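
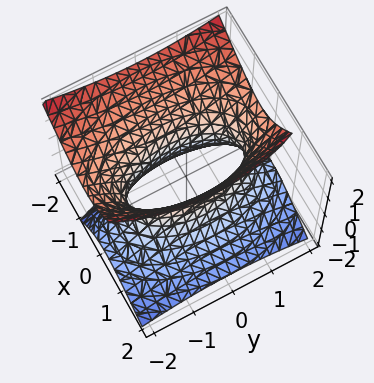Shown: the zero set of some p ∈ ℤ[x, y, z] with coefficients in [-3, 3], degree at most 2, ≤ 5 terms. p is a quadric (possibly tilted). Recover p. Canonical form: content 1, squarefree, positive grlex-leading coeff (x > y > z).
3*x^2 + 2*x*z + y^2 - 2*z^2 - 2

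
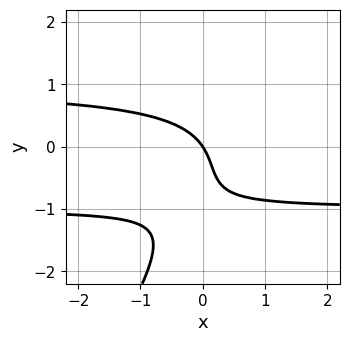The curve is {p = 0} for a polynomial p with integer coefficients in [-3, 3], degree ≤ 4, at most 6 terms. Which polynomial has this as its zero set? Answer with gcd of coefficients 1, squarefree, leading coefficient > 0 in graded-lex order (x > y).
3*x*y^2 - 2*y^3 - 3*y^2 - 3*x - 2*y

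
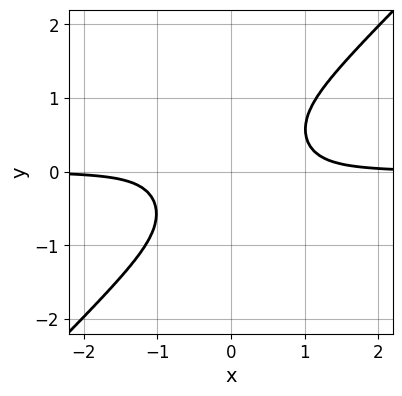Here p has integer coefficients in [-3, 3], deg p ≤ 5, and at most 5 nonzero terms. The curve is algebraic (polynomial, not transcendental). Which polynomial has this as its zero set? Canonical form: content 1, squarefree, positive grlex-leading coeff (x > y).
First, deg p = 4. The shape is more complex than any degree-3 curve.
Then, observable constraints: the curve avoids every integer y-axis point in the box; the curve avoids every integer x-axis point in the box.
Finally, fitting integer coefficients to these (and the overall shape) gives p.

3*x^3*y - 2*x^2*y^2 - y^4 - 1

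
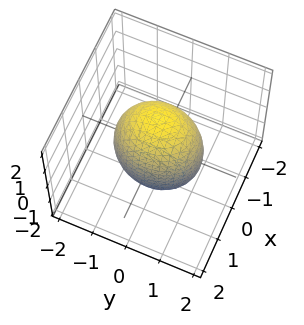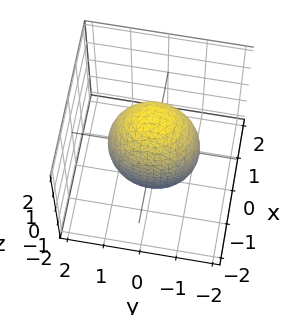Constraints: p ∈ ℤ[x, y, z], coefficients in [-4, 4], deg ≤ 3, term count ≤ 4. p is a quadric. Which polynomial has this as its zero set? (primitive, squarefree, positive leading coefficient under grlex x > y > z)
3*x^2 + 2*y^2 + z^2 - 3

(a) deg p = 2.
(b) Symmetries: it's symmetric under x → −x, forcing even powers of x; the z ↦ −z reflection is a symmetry, so z appears only in even powers; the y ↦ −y reflection is a symmetry, so y appears only in even powers.
(c) Against the integer gridlines: the x-axis gridline crossings are at x ∈ {-1, 1}.
(d) Matching integer coefficients to the picture gives p.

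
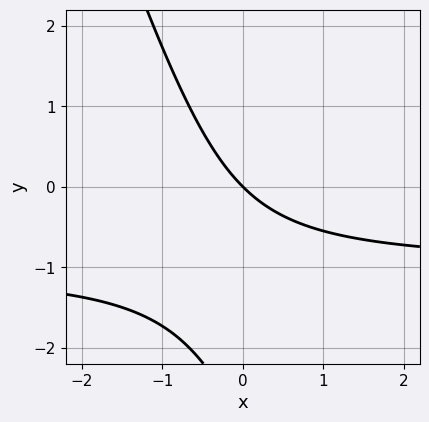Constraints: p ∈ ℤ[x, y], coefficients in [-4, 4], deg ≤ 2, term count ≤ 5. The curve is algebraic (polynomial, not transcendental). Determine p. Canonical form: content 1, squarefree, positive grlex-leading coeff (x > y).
1. The degree is 2 — a generic line meets the curve in up to 2 points.
2. From the axis intercepts and sections: it meets the y-axis at y = 0 (among the integer gridlines); it crosses the x-axis at the gridline x = 0.
3. Solving for integer coefficients yields p as stated.

3*x*y + y^2 + 3*x + 3*y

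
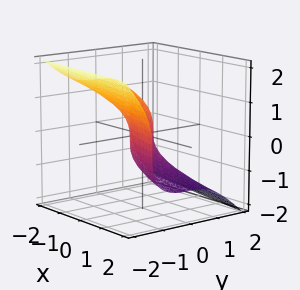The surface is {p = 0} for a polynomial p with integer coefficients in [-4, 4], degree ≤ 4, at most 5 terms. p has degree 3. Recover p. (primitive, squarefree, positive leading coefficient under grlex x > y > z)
y^3 + z^3 + x

First, deg p = 3.
Next, reading off the gridlines: it crosses the y-axis at the gridline y = 0; it meets the z-axis at z = 0 (among the integer gridlines).
Finally, solving for integer coefficients yields p as stated.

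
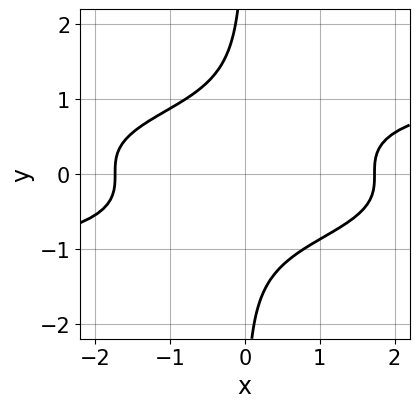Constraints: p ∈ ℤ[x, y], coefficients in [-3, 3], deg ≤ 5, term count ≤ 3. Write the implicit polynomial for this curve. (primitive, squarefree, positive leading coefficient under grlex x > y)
First, the degree is 4 — no degree-3 curve has this shape.
Next, from the axis intercepts and sections: the curve avoids every integer y-axis point in the box.
Finally, these observations pin down the coefficients.

3*x*y^3 - x^2 + 3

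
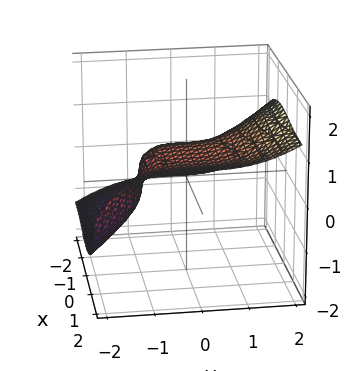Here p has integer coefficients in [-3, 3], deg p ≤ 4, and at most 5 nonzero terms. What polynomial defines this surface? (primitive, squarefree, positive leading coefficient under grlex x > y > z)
(a) Degree: a generic line meets the surface in up to 3 points, so deg p = 3.
(b) From the axis intercepts and sections: it meets the x-axis at x = -1 (among the integer gridlines); one y-axis crossing is at y = -1.
(c) These observations pin down the coefficients.

x^3 - 2*x^2*z + y^3 - 3*z^3 + 1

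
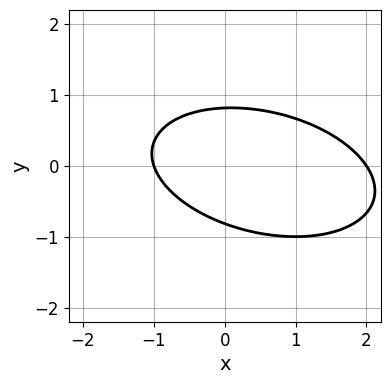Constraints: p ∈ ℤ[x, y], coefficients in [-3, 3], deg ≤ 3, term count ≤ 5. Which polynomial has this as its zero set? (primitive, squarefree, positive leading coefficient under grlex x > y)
deg p = 2.
From the visible intercepts: among the integer gridlines, it crosses the x-axis at x ∈ {-1, 2}.
Matching integer coefficients to the picture gives p.

x^2 + x*y + 3*y^2 - x - 2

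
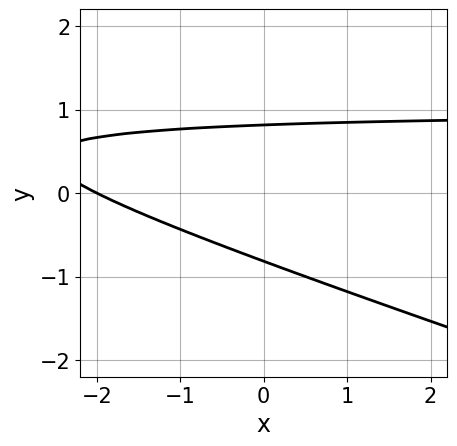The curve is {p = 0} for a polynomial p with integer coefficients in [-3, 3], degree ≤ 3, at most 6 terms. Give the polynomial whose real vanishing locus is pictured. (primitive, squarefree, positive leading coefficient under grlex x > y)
x*y + 3*y^2 - x - 2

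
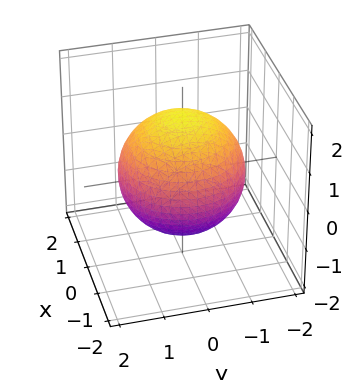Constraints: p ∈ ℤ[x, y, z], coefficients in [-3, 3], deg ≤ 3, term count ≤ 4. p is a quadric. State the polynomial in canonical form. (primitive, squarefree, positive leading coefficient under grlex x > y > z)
x^2 + y^2 + z^2 - 2

1. deg p = 2.
2. Symmetry: every cross-section ⟂ z is a circle, so x, y appear only via x² + y²; it's symmetric under z → −z, forcing even powers of z.
3. From the axis intercepts and sections: a circular section at z = -1 has radius exactly 1.
4. Putting this together gives p.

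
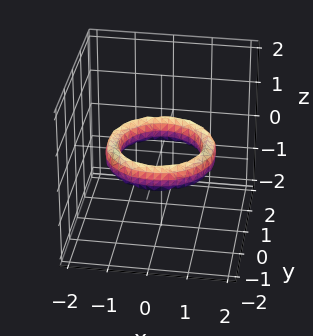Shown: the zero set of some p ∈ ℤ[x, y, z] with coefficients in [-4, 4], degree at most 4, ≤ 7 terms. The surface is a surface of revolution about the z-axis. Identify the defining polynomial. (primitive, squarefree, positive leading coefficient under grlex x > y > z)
deg p = 4. The shape is more complex than any degree-3 surface.
Symmetries: the z-axis is an axis of rotation, so x and y enter only as x² + y².
Reading off the gridlines: it misses every integer gridline on the z-axis; among the integer gridlines, it crosses the y-axis at y ∈ {-1, 1}.
Assembling these constraints gives the stated polynomial. Check: (-1, 0, 0) on the x-axis lies on the surface, and p(-1, 0, 0) = 0. ✓

x^4 + 2*x^2*y^2 + y^4 - 3*x^2 - 3*y^2 + 2*z^2 + 2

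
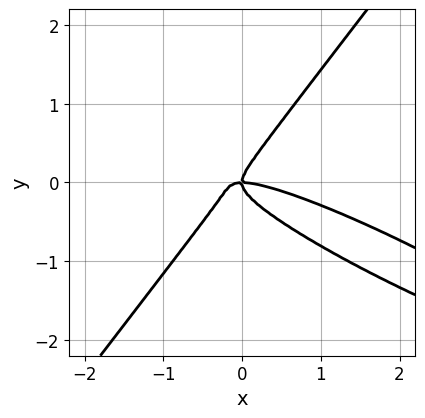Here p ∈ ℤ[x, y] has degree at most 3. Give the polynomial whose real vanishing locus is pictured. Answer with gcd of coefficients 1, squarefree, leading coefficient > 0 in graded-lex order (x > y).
x^3 + 3*x^2*y + x*y^2 - 3*y^3 + x*y

(a) deg p = 3. A generic line meets the curve in up to 3 points.
(b) Against the integer gridlines: it crosses the y-axis at the gridline y = 0; one x-axis crossing is at x = 0.
(c) Assembling these constraints gives the stated polynomial.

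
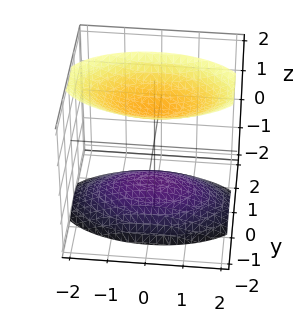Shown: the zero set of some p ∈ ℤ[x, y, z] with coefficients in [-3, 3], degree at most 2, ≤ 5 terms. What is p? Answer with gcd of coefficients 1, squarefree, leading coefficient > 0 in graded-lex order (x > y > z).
The picture has 2 separate pieces.
The degree is 2 — two separate bowl-shaped sheets opening away from each other; a quadric.
Symmetries: the z ↦ −z reflection is a symmetry, so z appears only in even powers; mirror symmetry y ↦ −y ⇒ only even powers of y; it's symmetric under x → −x, forcing even powers of x.
Checking where it meets the axes: the surface avoids every integer x-axis point in the box; no y-intercept at any integer in the box.
These observations pin down the coefficients.

x^2 + 3*y^2 - 2*z^2 + 3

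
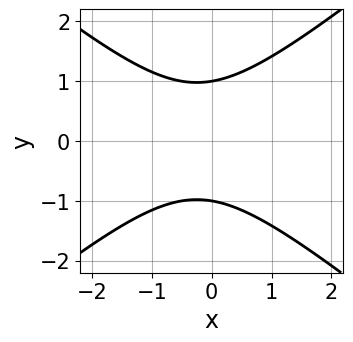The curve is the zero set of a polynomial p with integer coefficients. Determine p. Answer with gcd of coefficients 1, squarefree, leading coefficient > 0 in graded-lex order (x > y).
2*x^2 - 3*y^2 + x + 3

(a) Degree: no degree-1 curve has this shape, so deg p = 2.
(b) Symmetries: it's symmetric under y → −y, forcing even powers of y.
(c) Reading off the gridlines: the y-axis gridline crossings are at y ∈ {-1, 1}; the curve avoids every integer x-axis point in the box.
(d) Matching integer coefficients to the picture gives p.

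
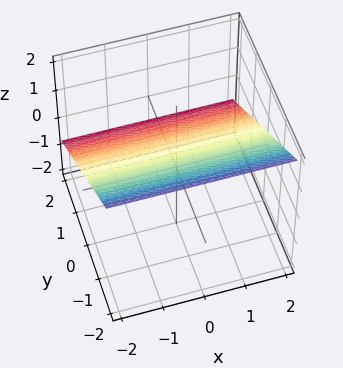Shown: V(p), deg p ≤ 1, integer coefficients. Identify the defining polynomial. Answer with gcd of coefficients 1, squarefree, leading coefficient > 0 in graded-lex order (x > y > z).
2*y + 3*z - 2

Degree: every cross-section is a straight line — this is a plane, so deg p = 1.
From the axis intercepts and sections: it misses every integer gridline on the x-axis; it meets the y-axis at y = 1 (among the integer gridlines).
Together with the visible shape, these determine p as stated.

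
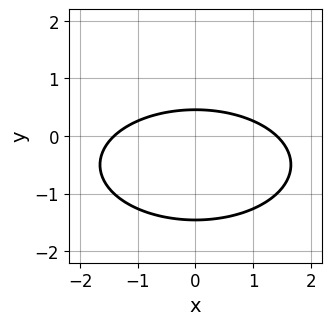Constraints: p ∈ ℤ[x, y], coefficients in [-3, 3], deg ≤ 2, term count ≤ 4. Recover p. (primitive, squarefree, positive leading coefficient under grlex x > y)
First, degree: a generic line meets the curve in up to 2 points, so deg p = 2.
Then, symmetries: it's symmetric under x → −x, forcing even powers of x.
Finally, matching integer coefficients to the picture gives p.

x^2 + 3*y^2 + 3*y - 2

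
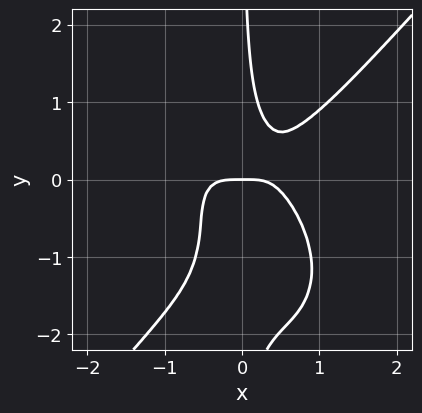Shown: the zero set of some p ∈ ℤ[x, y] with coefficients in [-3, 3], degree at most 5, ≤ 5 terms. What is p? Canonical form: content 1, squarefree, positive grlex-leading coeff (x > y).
deg p = 4. The shape is more complex than any degree-3 curve.
Against the integer gridlines: it crosses the y-axis at the gridline y = 0; it meets the x-axis at x = 0 (among the integer gridlines).
Fitting integer coefficients to these (and the overall shape) gives p.

3*x^4 - 2*x*y^3 - 3*x*y^2 + y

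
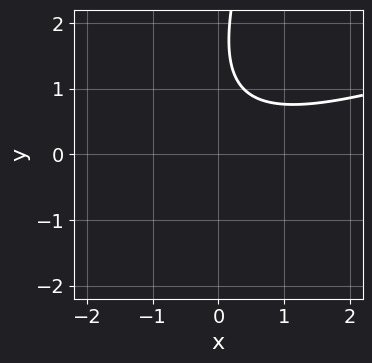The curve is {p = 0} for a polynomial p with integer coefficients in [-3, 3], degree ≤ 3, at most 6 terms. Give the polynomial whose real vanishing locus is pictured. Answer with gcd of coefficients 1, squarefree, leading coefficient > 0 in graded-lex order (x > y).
(a) The degree is 2 — a generic line meets the curve in up to 2 points.
(b) Against the integer gridlines: no y-intercept at any integer in the box; it misses every integer gridline on the x-axis.
(c) The integer polynomial consistent with all of this is the stated p.

x^2 - 3*x*y + y^2 - 3*y + 3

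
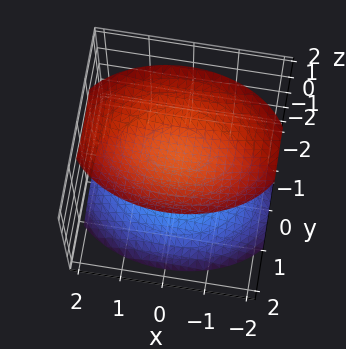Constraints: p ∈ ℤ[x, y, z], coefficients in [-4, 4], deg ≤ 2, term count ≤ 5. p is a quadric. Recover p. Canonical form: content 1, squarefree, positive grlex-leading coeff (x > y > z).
x^2 + 2*y^2 - 2*z^2 + 3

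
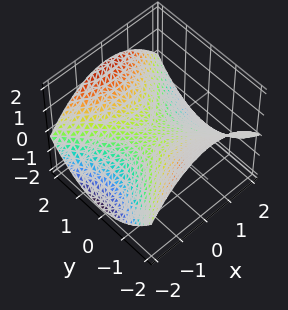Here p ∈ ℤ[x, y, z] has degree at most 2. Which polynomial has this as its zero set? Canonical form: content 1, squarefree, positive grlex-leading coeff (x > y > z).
Degree: a saddle surface; a quadric, so deg p = 2.
Symmetries: mirror symmetry x ↦ −x ⇒ only even powers of x; it's symmetric under y → −y, forcing even powers of y.
Checking where it meets the axes: one z-axis crossing is at z = 0; one y-axis crossing is at y = 0; one x-axis crossing is at x = 0.
Putting this together gives p.

x^2 - y^2 + 3*z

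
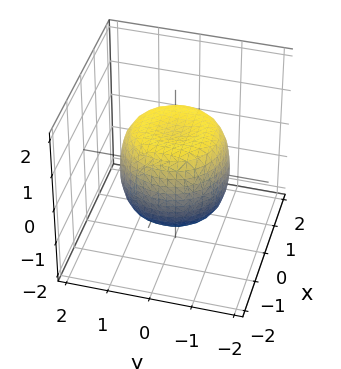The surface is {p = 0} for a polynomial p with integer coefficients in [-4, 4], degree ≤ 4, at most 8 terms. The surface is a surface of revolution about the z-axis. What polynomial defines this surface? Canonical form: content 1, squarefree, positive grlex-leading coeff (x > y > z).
x^4 + 2*x^2*y^2 + y^4 - x^2 - y^2 + z^2 - 1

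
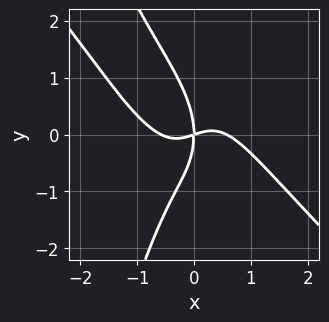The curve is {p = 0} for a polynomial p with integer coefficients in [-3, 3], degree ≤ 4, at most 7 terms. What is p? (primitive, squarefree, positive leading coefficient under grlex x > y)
3*x^4 + 3*x^3*y + y^3 - x^2 + 3*x*y

1. Degree: a generic line meets the curve in up to 4 points, so deg p = 4.
2. Observable constraints: it meets the y-axis at y = 0 (among the integer gridlines); it crosses the x-axis at the gridline x = 0.
3. Solving for integer coefficients yields p as stated.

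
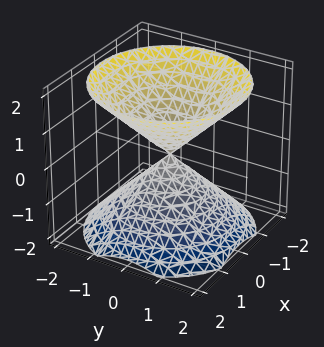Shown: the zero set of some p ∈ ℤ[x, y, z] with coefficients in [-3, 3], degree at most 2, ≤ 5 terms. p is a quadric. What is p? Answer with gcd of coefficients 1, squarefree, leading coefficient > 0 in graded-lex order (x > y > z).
x^2 + y^2 - z^2

(a) The picture has 2 separate pieces. Treating them together as one polynomial.
(b) Degree: a double cone through the origin; a quadric, so deg p = 2.
(c) By symmetry, the z-axis is an axis of rotation, so x and y enter only as x² + y²; the z ↦ −z reflection is a symmetry, so z appears only in even powers.
(d) Reading off the gridlines: it meets the x-axis at x = 0 (among the integer gridlines); one z-axis crossing is at z = 0; one y-axis crossing is at y = 0; a circular section at z = 1 has radius exactly 1.
(e) Assembling these constraints gives the stated polynomial.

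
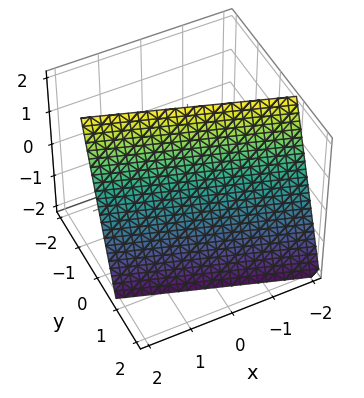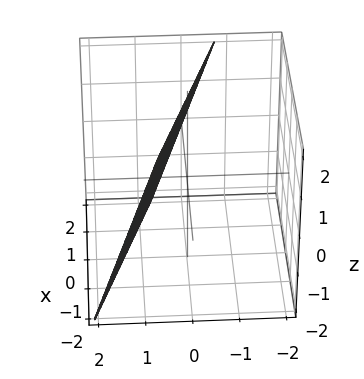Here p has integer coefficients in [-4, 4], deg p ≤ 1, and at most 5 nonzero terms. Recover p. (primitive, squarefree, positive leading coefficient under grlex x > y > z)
Degree: the surface is flat (a plane), so deg p = 1.
Checking where it meets the axes: it crosses the z-axis at the gridline z = 2; it crosses the x-axis at the gridline x = 2.
Assembling these constraints gives the stated polynomial.

x + 3*y + z - 2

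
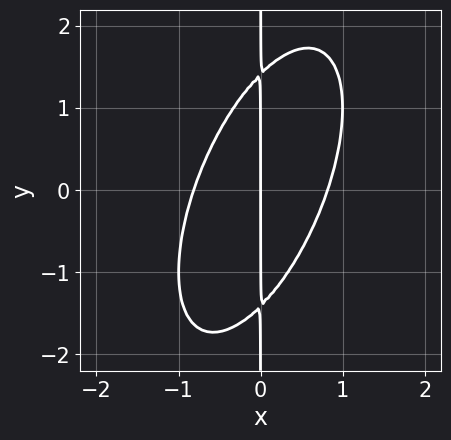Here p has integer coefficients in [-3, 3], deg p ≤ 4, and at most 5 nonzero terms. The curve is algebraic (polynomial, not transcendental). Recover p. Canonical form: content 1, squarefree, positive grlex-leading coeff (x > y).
3*x^3 - 2*x^2*y + x*y^2 - 2*x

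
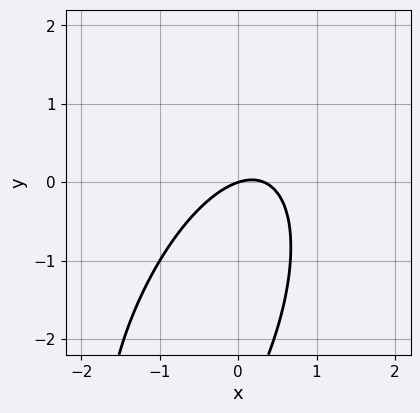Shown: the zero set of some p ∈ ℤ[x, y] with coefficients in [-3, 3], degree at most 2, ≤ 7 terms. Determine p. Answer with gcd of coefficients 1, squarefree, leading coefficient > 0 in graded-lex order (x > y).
(a) Degree: the shape is more complex than any degree-1 curve, so deg p = 2.
(b) Reading off the gridlines: it crosses the y-axis at the gridline y = 0; one x-axis crossing is at x = 0.
(c) The integer polynomial consistent with all of this is the stated p.

3*x^2 - 2*x*y + y^2 - x + 3*y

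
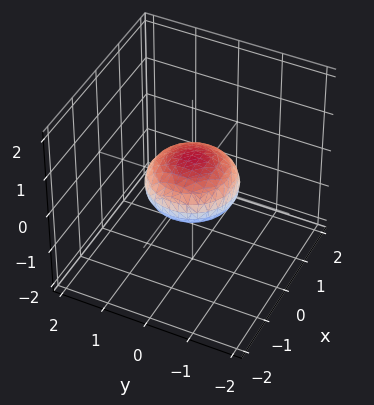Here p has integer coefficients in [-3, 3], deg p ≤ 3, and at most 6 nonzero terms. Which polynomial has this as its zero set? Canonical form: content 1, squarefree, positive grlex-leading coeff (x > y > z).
x^2 + y^2 + 2*z^2 - 1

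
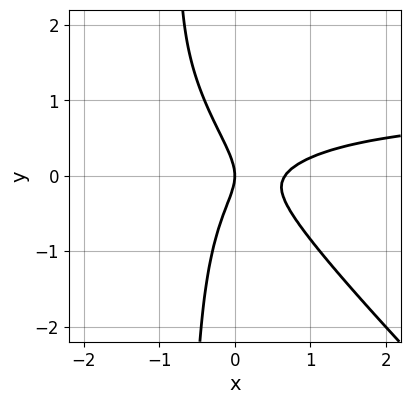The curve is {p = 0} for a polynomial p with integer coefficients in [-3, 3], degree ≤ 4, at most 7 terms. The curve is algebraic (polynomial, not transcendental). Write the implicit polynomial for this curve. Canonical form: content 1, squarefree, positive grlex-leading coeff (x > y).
3*x^2*y + 3*x*y^2 - 3*x^2 + 2*y^2 + 2*x

First, deg p = 3.
Then, checking where it meets the axes: one x-axis crossing is at x = 0; one y-axis crossing is at y = 0.
Finally, these observations pin down the coefficients.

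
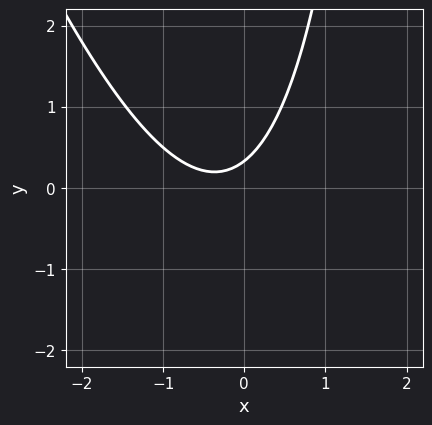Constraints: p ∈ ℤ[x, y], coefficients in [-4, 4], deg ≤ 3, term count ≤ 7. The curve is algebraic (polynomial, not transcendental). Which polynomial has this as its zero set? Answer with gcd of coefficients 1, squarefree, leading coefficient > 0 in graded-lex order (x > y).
3*x^2 + x*y + 2*x - 3*y + 1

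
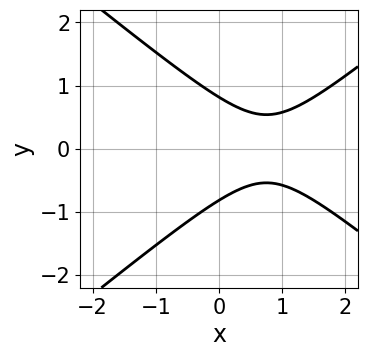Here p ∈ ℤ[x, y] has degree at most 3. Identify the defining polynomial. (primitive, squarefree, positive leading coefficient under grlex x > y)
First, deg p = 2. No degree-1 curve has this shape.
Then, symmetries: mirror symmetry y ↦ −y ⇒ only even powers of y.
Next, checking where it meets the axes: the curve avoids every integer x-axis point in the box.
Finally, these observations pin down the coefficients.

2*x^2 - 3*y^2 - 3*x + 2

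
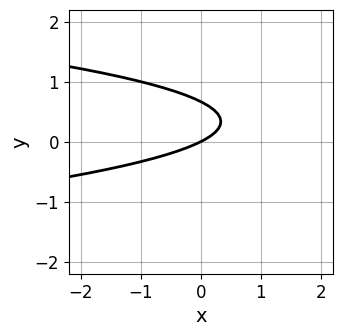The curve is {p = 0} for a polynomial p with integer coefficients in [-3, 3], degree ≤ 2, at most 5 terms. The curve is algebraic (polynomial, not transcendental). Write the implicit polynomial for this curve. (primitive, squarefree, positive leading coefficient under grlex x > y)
The degree is 2 — a generic line meets the curve in up to 2 points.
From the visible intercepts: one y-axis crossing is at y = 0; one x-axis crossing is at x = 0.
Together with the visible shape, these determine p as stated.

3*y^2 + x - 2*y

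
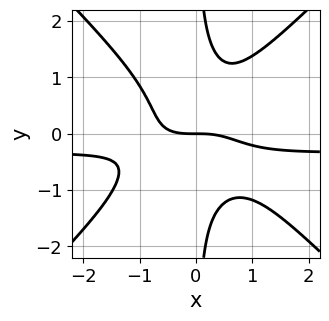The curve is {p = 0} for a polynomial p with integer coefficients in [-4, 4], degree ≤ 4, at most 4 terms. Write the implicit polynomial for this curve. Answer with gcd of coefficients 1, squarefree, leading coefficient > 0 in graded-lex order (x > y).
1. Degree: no degree-3 curve has this shape, so deg p = 4.
2. Against the integer gridlines: it meets the y-axis at y = 0 (among the integer gridlines); one x-axis crossing is at x = 0.
3. Putting this together gives p.

3*x^3*y - 3*x*y^3 + x^3 + 2*y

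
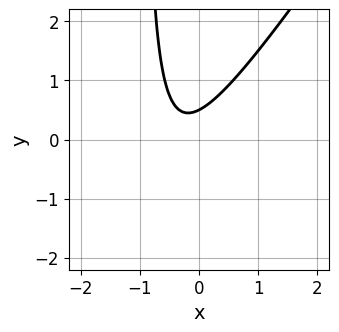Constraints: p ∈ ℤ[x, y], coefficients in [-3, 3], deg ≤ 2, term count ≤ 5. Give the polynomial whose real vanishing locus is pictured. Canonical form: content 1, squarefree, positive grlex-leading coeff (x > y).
First, the degree is 2 — no degree-1 curve has this shape.
Then, from the axis intercepts and sections: the curve avoids every integer x-axis point in the box.
Finally, matching integer coefficients to the picture gives p.

3*x^2 - 2*x*y + 2*x - 2*y + 1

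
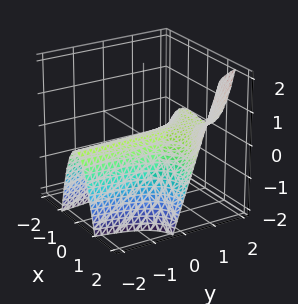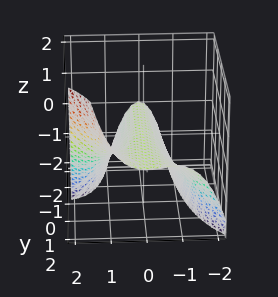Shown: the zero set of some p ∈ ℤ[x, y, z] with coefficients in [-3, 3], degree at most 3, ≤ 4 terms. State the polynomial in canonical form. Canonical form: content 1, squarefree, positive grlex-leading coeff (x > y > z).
x^3 + 2*x^2*y - 3*x^2 - 3*z

First, the degree is 3 — a generic line meets the surface in up to 3 points.
Next, observable constraints: it meets the x-axis at x = 0 (among the integer gridlines); it crosses the z-axis at the gridline z = 0; the visible y-axis segment lies entirely on the surface.
Finally, these observations pin down the coefficients.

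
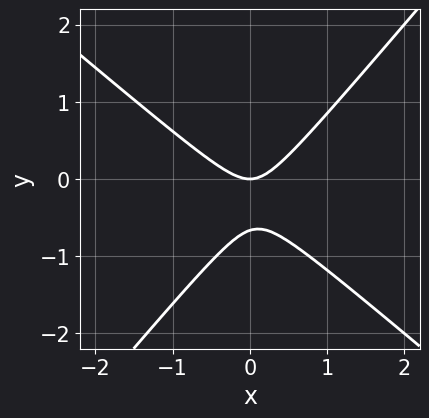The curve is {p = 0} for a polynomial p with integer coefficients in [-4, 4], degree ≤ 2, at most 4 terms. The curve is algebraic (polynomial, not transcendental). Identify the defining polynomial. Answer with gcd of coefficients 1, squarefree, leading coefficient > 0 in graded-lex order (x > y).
3*x^2 + x*y - 3*y^2 - 2*y

First, degree: the shape is more complex than any degree-1 curve, so deg p = 2.
Next, from the axis intercepts and sections: it meets the y-axis at y = 0 (among the integer gridlines); it meets the x-axis at x = 0 (among the integer gridlines).
Finally, assembling these constraints gives the stated polynomial.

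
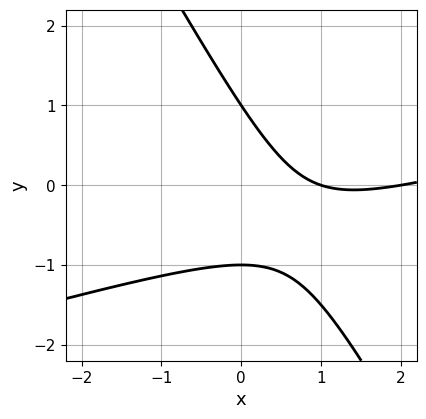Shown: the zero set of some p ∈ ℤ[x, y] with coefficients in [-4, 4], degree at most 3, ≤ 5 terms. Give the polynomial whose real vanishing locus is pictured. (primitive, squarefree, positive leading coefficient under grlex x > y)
1. deg p = 2.
2. Checking where it meets the axes: the x-axis gridline crossings are at x ∈ {1, 2}; the y-axis gridline crossings are at y ∈ {-1, 1}.
3. These observations pin down the coefficients.

x^2 - 3*x*y - 2*y^2 - 3*x + 2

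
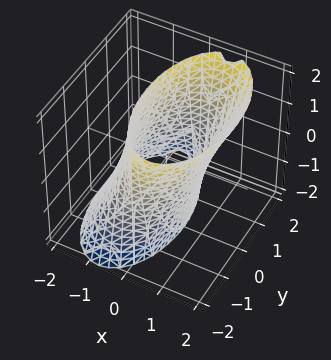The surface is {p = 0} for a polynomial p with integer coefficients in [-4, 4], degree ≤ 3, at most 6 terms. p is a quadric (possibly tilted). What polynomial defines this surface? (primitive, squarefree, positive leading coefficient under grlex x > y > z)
(a) The degree is 2 — the shape is more complex than any degree-1 surface.
(b) From the axis intercepts and sections: the x-axis gridline crossings are at x ∈ {-1, 1}; the surface avoids every integer z-axis point in the box.
(c) Fitting integer coefficients to these (and the overall shape) gives p.

3*x^2 - 2*x*z + y^2 - 3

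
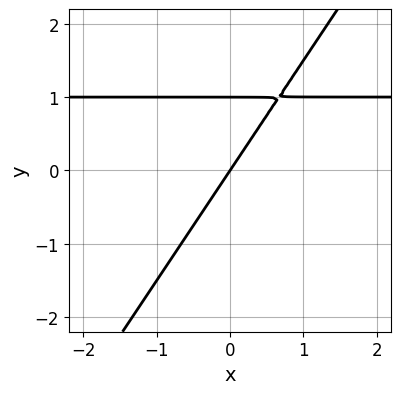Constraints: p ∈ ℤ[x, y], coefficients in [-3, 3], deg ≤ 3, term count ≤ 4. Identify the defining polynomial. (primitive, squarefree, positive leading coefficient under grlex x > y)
3*x*y - 2*y^2 - 3*x + 2*y

(a) The degree is 2 — a generic line meets the curve in up to 2 points.
(b) Against the integer gridlines: among the integer gridlines, it crosses the y-axis at y ∈ {0, 1}; it meets the x-axis at x = 0 (among the integer gridlines).
(c) Matching integer coefficients to the picture gives p.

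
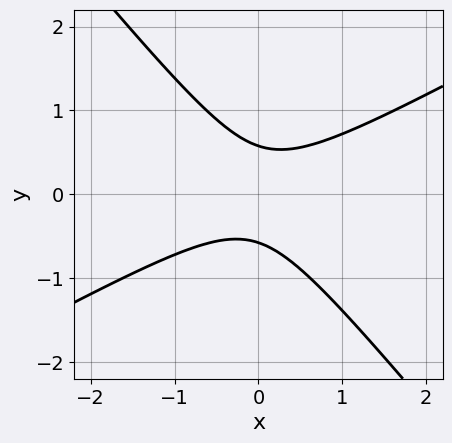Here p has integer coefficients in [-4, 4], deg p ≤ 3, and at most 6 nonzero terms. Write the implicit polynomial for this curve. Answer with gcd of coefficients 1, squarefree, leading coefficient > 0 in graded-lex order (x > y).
First, deg p = 2. No degree-1 curve has this shape.
Next, against the integer gridlines: the curve avoids every integer x-axis point in the box.
Finally, together with the visible shape, these determine p as stated.

2*x^2 - 2*x*y - 3*y^2 + 1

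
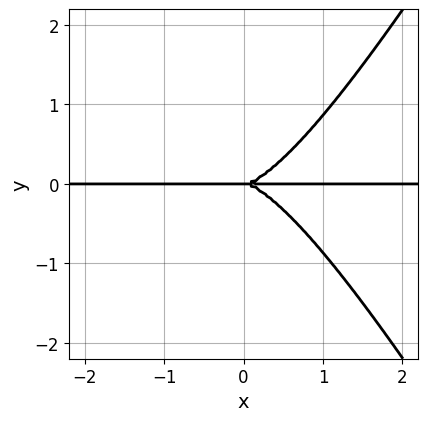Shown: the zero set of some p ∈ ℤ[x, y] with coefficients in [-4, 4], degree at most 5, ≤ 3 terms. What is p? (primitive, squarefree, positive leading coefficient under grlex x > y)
3*x^3*y - x*y^3 - 3*y^3

First, deg p = 4. No degree-3 curve has this shape.
Then, observable constraints: one y-axis crossing is at y = 0; every point of the x-axis in the box is on the curve.
Finally, fitting integer coefficients to these (and the overall shape) gives p.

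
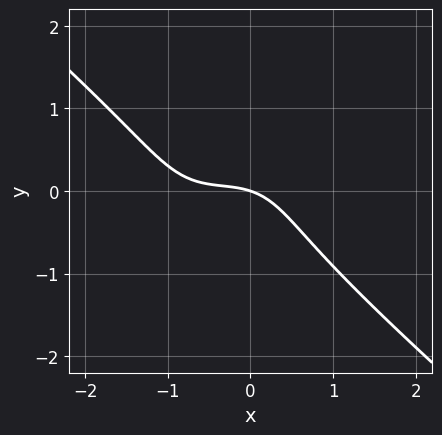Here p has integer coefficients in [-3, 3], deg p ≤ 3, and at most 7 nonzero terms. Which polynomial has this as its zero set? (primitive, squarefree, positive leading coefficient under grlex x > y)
First, deg p = 3. The shape is more complex than any degree-2 curve.
Then, observable constraints: it meets the y-axis at y = 0 (among the integer gridlines); it meets the x-axis at x = 0 (among the integer gridlines).
Finally, the integer polynomial consistent with all of this is the stated p.

2*x^3 + 3*y^3 + 2*x^2 + x + 3*y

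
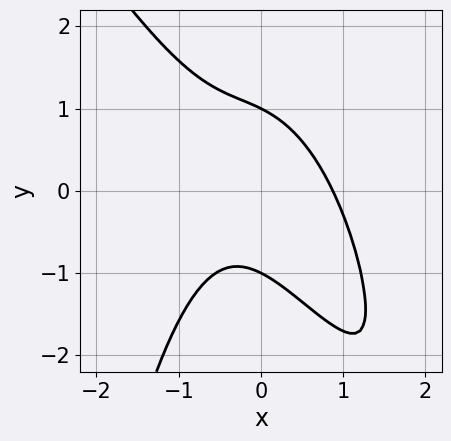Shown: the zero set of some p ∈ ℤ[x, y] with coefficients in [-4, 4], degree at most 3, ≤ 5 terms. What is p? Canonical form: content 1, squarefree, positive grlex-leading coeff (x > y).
3*x^3 + 2*x^2*y + 2*x*y + 2*y^2 - 2

1. The degree is 3 — no degree-2 curve has this shape.
2. Reading off the gridlines: the y-axis gridline crossings are at y ∈ {-1, 1}.
3. Putting this together gives p.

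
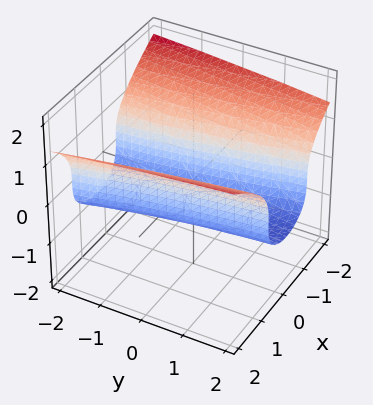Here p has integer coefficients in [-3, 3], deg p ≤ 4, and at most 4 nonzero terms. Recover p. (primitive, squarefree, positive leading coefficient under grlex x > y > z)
3*z^3 - 3*x^2 - x*y + 2

(a) The degree is 3 — no degree-2 surface has this shape.
(b) Checking where it meets the axes: it misses every integer gridline on the y-axis.
(c) Putting this together gives p.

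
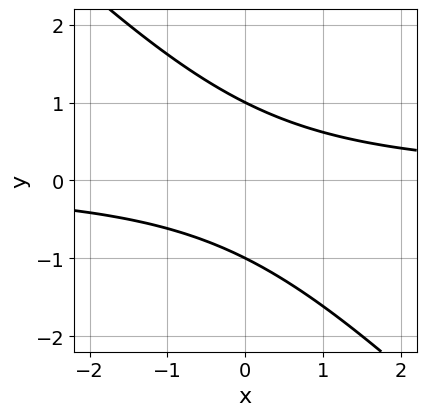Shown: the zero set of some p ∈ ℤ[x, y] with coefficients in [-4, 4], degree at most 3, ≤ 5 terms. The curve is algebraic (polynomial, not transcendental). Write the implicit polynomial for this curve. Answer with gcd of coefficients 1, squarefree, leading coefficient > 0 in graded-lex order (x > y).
(a) Degree: no degree-1 curve has this shape, so deg p = 2.
(b) Observable constraints: no x-intercept at any integer in the box; among the integer gridlines, it crosses the y-axis at y ∈ {-1, 1}.
(c) The integer polynomial consistent with all of this is the stated p.

x*y + y^2 - 1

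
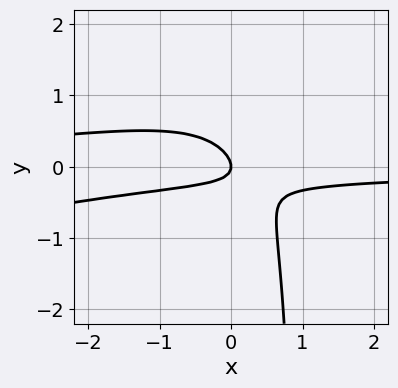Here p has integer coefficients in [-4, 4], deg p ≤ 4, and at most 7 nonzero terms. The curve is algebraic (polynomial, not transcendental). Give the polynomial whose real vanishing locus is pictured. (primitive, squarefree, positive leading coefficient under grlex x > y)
x^2*y - 3*x*y^2 + 2*x*y + 3*y^2 + x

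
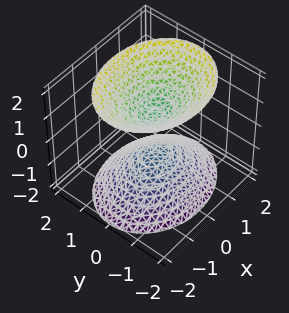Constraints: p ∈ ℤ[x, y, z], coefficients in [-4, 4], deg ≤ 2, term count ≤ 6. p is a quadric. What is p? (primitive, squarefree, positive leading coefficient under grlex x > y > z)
2*x^2 + 3*y^2 - 2*z^2 + 1

The picture has 2 separate pieces. They look like related sheets of one shape, so recover p as a whole.
deg p = 2. Two separate bowl-shaped sheets opening away from each other; a quadric.
Symmetries: it's symmetric under y → −y, forcing even powers of y; it's symmetric under x → −x, forcing even powers of x; it's symmetric under z → −z, forcing even powers of z.
Against the integer gridlines: no x-intercept at any integer in the box; it misses every integer gridline on the y-axis.
Putting this together gives p.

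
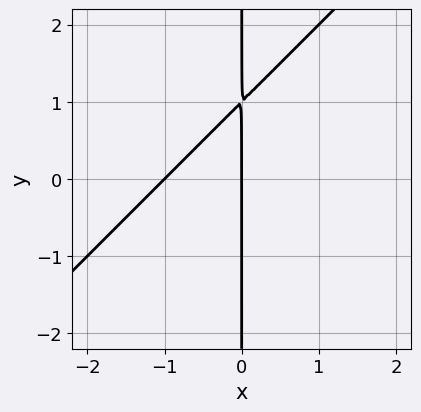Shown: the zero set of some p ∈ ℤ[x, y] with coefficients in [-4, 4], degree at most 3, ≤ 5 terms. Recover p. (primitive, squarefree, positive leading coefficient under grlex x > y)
x^2 - x*y + x

(a) Degree: a generic line meets the curve in up to 2 points, so deg p = 2.
(b) From the visible intercepts: every point of the y-axis in the box is on the curve; among the integer gridlines, it crosses the x-axis at x ∈ {-1, 0}.
(c) Putting this together gives p.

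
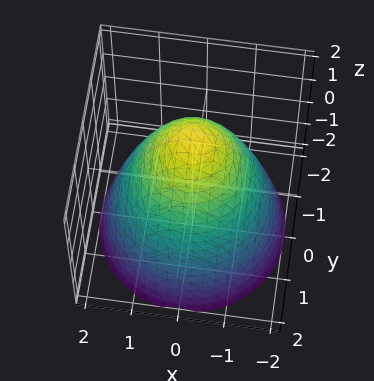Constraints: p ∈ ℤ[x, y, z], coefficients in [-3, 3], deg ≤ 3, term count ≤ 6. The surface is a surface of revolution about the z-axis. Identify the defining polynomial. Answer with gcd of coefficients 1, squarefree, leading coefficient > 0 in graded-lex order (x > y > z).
x^2 + y^2 + z - 2

deg p = 2. A generic line meets the surface in up to 2 points.
By symmetry, the surface is invariant under rotation about z: p = q(x² + y², z).
Reading off the gridlines: it meets the z-axis at z = 2 (among the integer gridlines); a circular section at z = -1 has radius between 1 and 2.
Assembling these constraints gives the stated polynomial.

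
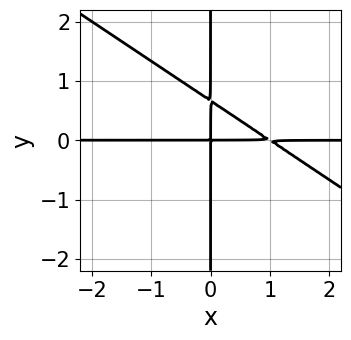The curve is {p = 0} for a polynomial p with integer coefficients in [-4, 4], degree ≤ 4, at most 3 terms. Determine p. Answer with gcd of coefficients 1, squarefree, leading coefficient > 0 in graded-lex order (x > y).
2*x^2*y + 3*x*y^2 - 2*x*y

(a) Degree: the shape is more complex than any degree-2 curve, so deg p = 3.
(b) Against the integer gridlines: the visible x-axis segment lies entirely on the curve; every point of the y-axis in the box is on the curve.
(c) These observations pin down the coefficients.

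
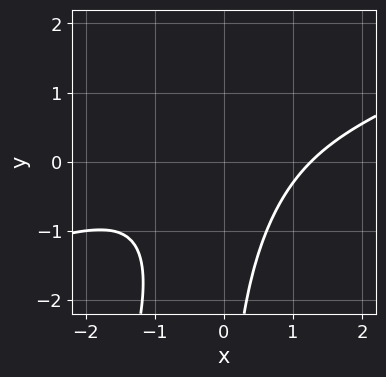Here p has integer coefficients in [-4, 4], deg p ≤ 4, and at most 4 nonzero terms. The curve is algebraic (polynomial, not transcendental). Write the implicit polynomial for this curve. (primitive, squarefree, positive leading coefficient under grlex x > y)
The degree is 3 — no degree-2 curve has this shape.
Checking where it meets the axes: no y-intercept at any integer in the box.
These observations pin down the coefficients.

x^3 - 3*x^2*y + x*y^2 - 2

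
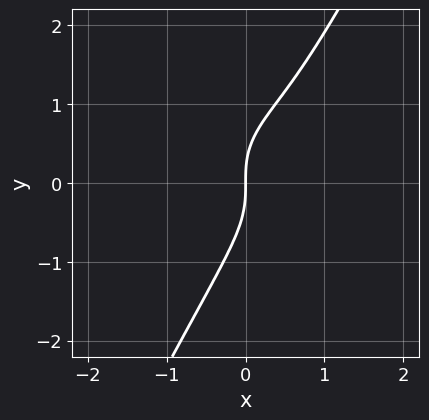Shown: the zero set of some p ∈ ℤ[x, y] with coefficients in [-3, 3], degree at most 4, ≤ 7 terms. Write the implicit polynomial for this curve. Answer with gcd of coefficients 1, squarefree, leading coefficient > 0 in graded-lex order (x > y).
3*x^3 + 3*x*y^2 - 2*y^3 - 3*x^2 + 3*x

Degree: a generic line meets the curve in up to 3 points, so deg p = 3.
Reading off the gridlines: one x-axis crossing is at x = 0; it crosses the y-axis at the gridline y = 0.
These observations pin down the coefficients.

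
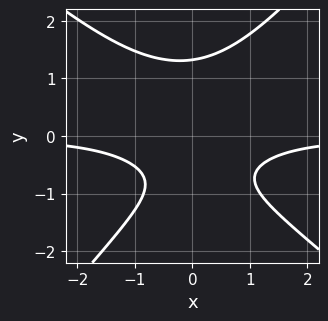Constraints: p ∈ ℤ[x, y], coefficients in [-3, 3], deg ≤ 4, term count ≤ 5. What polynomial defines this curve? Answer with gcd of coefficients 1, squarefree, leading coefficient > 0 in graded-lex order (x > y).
The degree is 3 — the shape is more complex than any degree-2 curve.
Observable constraints: no x-intercept at any integer in the box.
Matching integer coefficients to the picture gives p.

3*x^2*y + x*y^2 - 3*y^3 + 3*y + 3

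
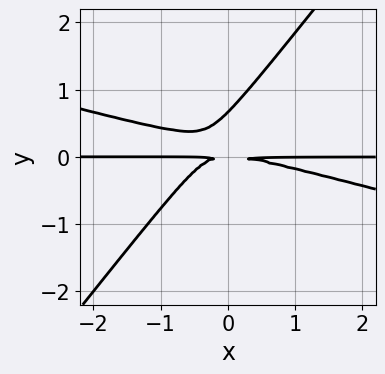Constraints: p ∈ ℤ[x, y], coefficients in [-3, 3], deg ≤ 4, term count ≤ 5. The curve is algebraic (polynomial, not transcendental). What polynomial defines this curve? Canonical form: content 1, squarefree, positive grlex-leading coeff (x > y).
x^2*y + 3*x*y^2 - 3*y^3 + 2*y^2

1. The degree is 3 — the shape is more complex than any degree-2 curve.
2. From the axis intercepts and sections: every point of the x-axis in the box is on the curve.
3. Putting this together gives p.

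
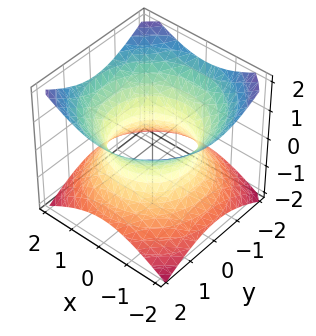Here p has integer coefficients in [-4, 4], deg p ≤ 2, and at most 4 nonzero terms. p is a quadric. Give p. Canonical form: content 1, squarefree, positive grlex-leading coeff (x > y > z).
1. The degree is 2 — one connected sheet with a waist; a quadric.
2. By symmetry, the z-axis is an axis of rotation, so x and y enter only as x² + y²; mirror symmetry z ↦ −z ⇒ only even powers of z.
3. Checking where it meets the axes: a circular section at z = -1 has radius between 1 and 2; it misses every integer gridline on the z-axis.
4. These observations pin down the coefficients.

2*x^2 + 2*y^2 - 3*z^2 - 3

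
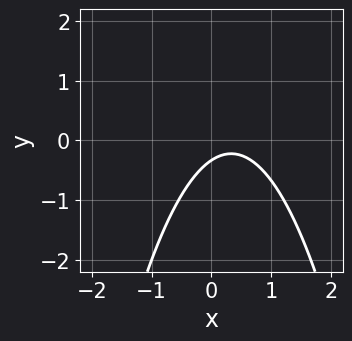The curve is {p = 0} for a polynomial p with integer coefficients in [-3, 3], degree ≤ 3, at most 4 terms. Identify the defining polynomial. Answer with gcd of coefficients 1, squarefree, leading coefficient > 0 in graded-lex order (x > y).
(a) Degree: a generic line meets the curve in up to 2 points, so deg p = 2.
(b) Against the integer gridlines: it misses every integer gridline on the x-axis.
(c) Assembling these constraints gives the stated polynomial.

3*x^2 - 2*x + 3*y + 1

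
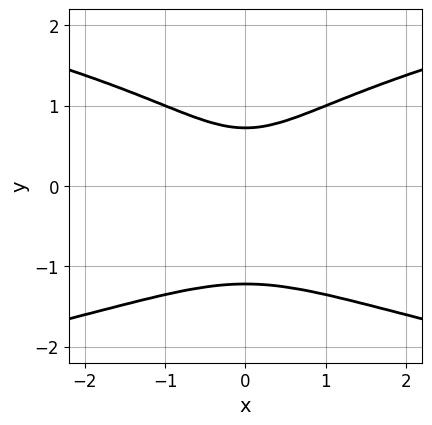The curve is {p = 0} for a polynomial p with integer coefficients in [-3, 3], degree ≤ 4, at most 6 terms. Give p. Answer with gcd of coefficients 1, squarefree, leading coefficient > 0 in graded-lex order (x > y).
(a) deg p = 4. The shape is more complex than any degree-3 curve.
(b) Symmetries: mirror symmetry x ↦ −x ⇒ only even powers of x.
(c) From the visible intercepts: no x-intercept at any integer in the box.
(d) Putting this together gives p.

y^4 - x^2 + y - 1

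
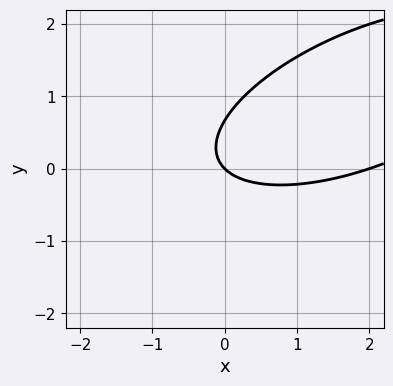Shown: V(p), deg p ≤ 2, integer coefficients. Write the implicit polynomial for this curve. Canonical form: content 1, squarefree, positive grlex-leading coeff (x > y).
x^2 - 2*x*y + 3*y^2 - 2*x - 2*y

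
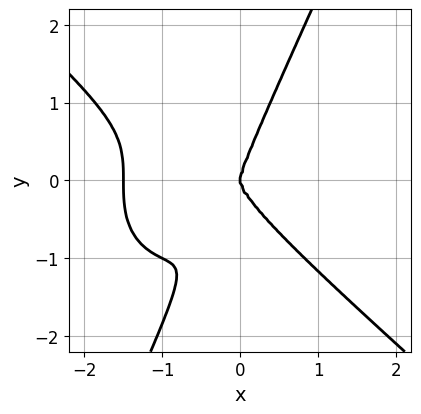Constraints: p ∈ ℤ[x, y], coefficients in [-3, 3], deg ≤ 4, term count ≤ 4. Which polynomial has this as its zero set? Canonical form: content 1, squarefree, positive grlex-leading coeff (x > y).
2*x^4 + 2*x*y^3 - y^4 + 3*x^3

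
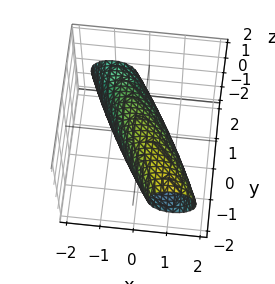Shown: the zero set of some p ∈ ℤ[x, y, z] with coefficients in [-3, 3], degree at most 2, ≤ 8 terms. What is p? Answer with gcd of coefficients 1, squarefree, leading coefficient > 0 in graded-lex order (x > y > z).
3*x^2 + 3*x*y + y^2 + y*z + 2*z^2 - 2

1. Degree: no degree-1 surface has this shape, so deg p = 2.
2. Against the integer gridlines: among the integer gridlines, it crosses the z-axis at z ∈ {-1, 1}.
3. Assembling these constraints gives the stated polynomial.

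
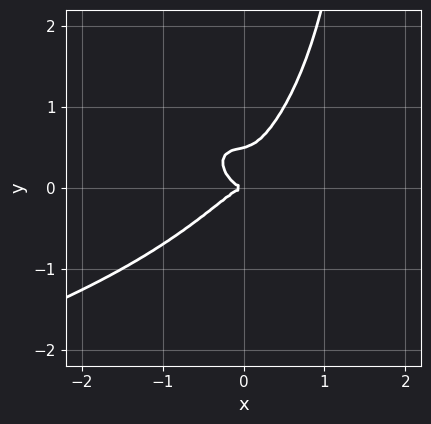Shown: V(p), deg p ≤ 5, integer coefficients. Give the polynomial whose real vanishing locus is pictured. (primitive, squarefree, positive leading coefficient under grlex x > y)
x^2*y^2 + x*y^3 + 2*x^3 - 2*y^3 + y^2

Degree: no degree-3 curve has this shape, so deg p = 4.
From the visible intercepts: it crosses the x-axis at the gridline x = 0; one y-axis crossing is at y = 0.
Matching integer coefficients to the picture gives p.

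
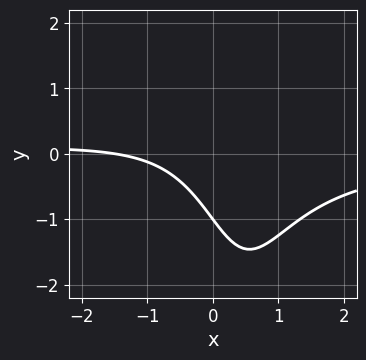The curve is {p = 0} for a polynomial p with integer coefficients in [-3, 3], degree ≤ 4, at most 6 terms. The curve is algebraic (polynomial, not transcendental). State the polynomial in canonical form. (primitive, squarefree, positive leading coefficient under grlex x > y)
1. The degree is 3 — a generic line meets the curve in up to 3 points.
2. From the visible intercepts: one y-axis crossing is at y = -1.
3. Together with the visible shape, these determine p as stated.

3*x^2*y - 2*x*y + 2*x + 3*y + 3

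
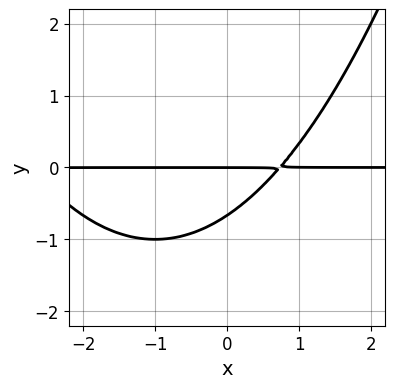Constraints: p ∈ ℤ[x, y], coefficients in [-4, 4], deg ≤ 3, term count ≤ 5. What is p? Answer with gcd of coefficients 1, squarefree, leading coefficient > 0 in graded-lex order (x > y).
x^2*y + 2*x*y - 3*y^2 - 2*y

First, the degree is 3 — a generic line meets the curve in up to 3 points.
Next, checking where it meets the axes: one y-axis crossing is at y = 0; the visible x-axis segment lies entirely on the curve.
Finally, together with the visible shape, these determine p as stated.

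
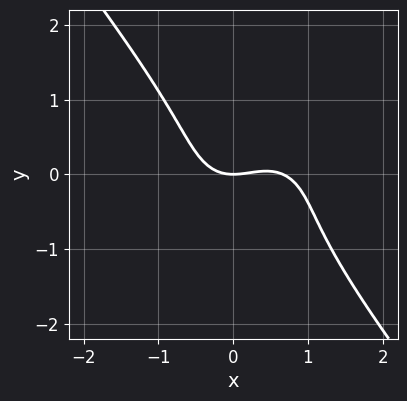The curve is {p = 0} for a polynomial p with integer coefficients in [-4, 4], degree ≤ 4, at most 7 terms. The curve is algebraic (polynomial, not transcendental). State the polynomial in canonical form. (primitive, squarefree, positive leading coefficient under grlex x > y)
(a) deg p = 3. A generic line meets the curve in up to 3 points.
(b) Reading off the gridlines: it crosses the y-axis at the gridline y = 0; it crosses the x-axis at the gridline x = 0.
(c) Solving for integer coefficients yields p as stated.

3*x^3 + 2*x*y^2 + 3*y^3 - 2*x^2 + 3*y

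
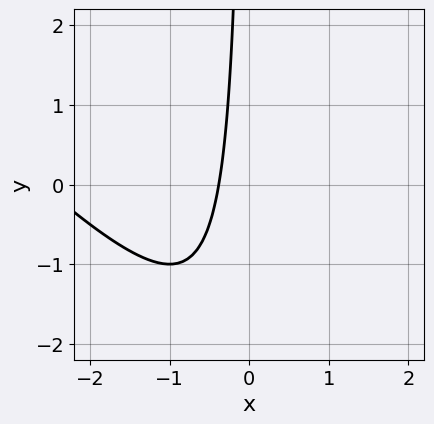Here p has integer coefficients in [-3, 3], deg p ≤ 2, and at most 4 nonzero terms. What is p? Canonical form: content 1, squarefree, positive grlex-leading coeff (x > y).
x^2 + x*y + 3*x + 1

First, deg p = 2. A generic line meets the curve in up to 2 points.
Next, reading off the gridlines: the curve avoids every integer y-axis point in the box.
Finally, fitting integer coefficients to these (and the overall shape) gives p.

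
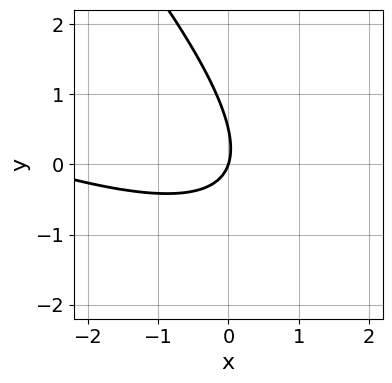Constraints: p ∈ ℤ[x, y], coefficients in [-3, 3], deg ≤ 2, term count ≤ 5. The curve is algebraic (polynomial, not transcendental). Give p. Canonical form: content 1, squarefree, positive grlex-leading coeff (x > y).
x^2 + 3*x*y + 2*y^2 + 3*x - y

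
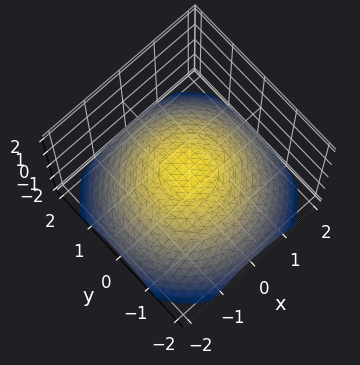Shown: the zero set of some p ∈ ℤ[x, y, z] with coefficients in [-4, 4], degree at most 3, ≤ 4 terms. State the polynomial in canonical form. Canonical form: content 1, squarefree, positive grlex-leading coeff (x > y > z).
x^2 + y^2 + 3*z

1. The degree is 2 — a single bowl opening along one axis; a quadric.
2. Symmetry: the z-axis is an axis of rotation, so x and y enter only as x² + y².
3. Against the integer gridlines: one z-axis crossing is at z = 0; it meets the y-axis at y = 0 (among the integer gridlines); a circular section at z = -1 has radius between 1 and 2.
4. Fitting integer coefficients to these (and the overall shape) gives p.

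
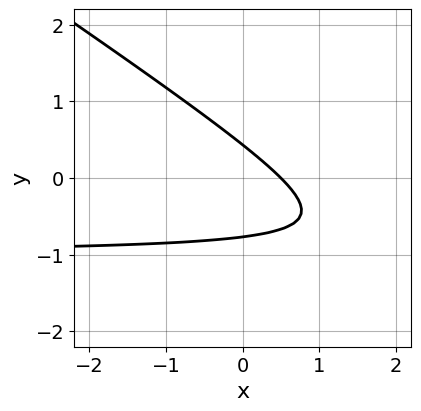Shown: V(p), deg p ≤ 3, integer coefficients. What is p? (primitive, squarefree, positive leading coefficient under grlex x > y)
2*x*y + 3*y^2 + 2*x + y - 1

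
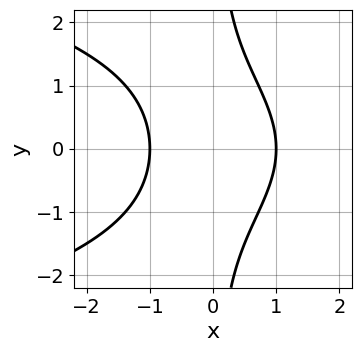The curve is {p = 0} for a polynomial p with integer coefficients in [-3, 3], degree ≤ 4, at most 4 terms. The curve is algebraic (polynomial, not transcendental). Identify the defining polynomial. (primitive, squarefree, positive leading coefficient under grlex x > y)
2*x*y^2 + 3*x^2 - 3

1. deg p = 3.
2. Symmetries: it's symmetric under y → −y, forcing even powers of y.
3. Reading off the gridlines: among the integer gridlines, it crosses the x-axis at x ∈ {-1, 1}; no y-intercept at any integer in the box.
4. Putting this together gives p.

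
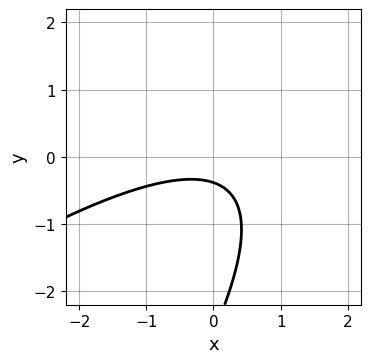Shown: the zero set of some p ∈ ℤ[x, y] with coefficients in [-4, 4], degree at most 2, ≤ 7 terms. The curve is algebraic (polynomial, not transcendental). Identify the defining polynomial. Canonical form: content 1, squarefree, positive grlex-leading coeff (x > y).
x^2 - 2*x*y + y^2 + 3*y + 1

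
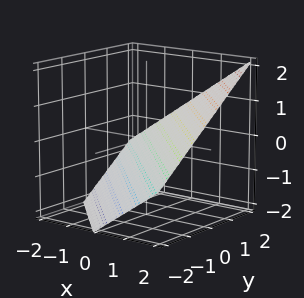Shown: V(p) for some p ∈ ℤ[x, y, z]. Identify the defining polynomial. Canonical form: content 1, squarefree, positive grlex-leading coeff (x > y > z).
(a) The degree is 1 — the surface is flat (a plane).
(b) Checking where it meets the axes: it crosses the x-axis at the gridline x = 1; it crosses the y-axis at the gridline y = 1.
(c) Together with the visible shape, these determine p as stated.

2*x + 2*y - 3*z - 2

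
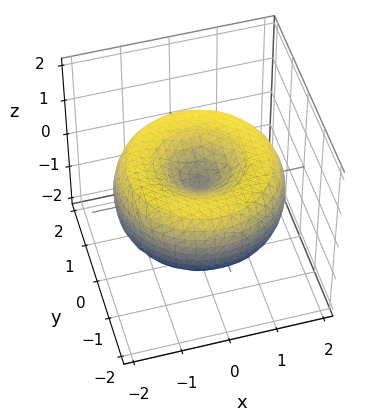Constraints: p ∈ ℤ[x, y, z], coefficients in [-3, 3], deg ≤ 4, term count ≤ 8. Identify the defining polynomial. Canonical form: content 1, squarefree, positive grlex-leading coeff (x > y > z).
x^4 + 2*x^2*y^2 + y^4 - 3*x^2 - 3*y^2 + 3*z^2

deg p = 4.
By symmetry, every cross-section ⟂ z is a circle, so x, y appear only via x² + y².
Reading off the gridlines: one z-axis crossing is at z = 0; a circular section at z = 0 has radius between 1 and 2; one x-axis crossing is at x = 0.
The integer polynomial consistent with all of this is the stated p.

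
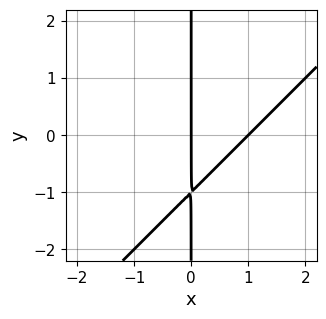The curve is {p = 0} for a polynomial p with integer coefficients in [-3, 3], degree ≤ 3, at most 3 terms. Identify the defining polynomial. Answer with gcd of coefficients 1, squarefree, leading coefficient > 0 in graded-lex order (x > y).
x^2 - x*y - x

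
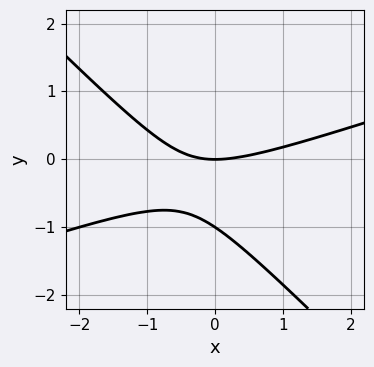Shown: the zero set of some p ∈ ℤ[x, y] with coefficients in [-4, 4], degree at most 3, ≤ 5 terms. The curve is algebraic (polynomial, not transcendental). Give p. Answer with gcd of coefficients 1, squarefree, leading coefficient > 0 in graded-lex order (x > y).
1. deg p = 2. No degree-1 curve has this shape.
2. From the axis intercepts and sections: among the integer gridlines, it crosses the y-axis at y ∈ {-1, 0}; it crosses the x-axis at the gridline x = 0.
3. Solving for integer coefficients yields p as stated.

x^2 - 2*x*y - 3*y^2 - 3*y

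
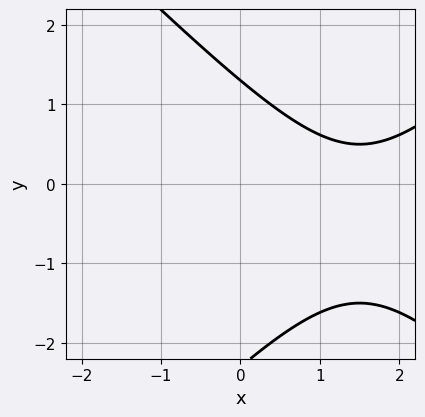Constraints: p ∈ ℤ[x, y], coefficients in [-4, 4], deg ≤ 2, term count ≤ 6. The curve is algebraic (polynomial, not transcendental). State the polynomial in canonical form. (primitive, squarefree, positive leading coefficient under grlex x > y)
x^2 - y^2 - 3*x - y + 3

First, deg p = 2. The shape is more complex than any degree-1 curve.
Next, reading off the gridlines: the curve avoids every integer x-axis point in the box.
Finally, these observations pin down the coefficients.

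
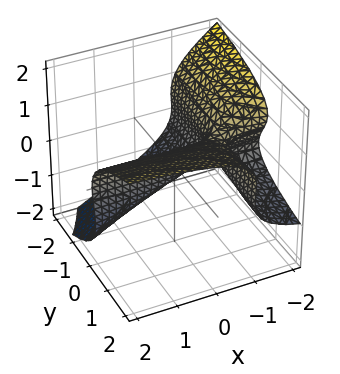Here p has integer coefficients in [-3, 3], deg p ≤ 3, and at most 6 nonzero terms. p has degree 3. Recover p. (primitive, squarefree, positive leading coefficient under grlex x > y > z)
(a) deg p = 3. A generic line meets the surface in up to 3 points.
(b) From the axis intercepts and sections: one y-axis crossing is at y = 0; every point of the x-axis in the box is on the surface; one z-axis crossing is at z = 0.
(c) Matching integer coefficients to the picture gives p.

2*x*z^2 + 3*z^3 - 3*x*y - 3*y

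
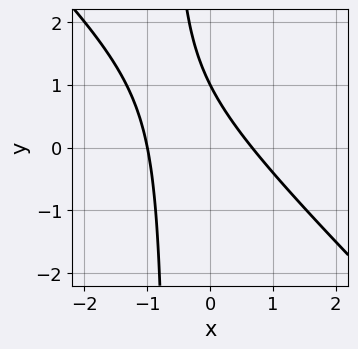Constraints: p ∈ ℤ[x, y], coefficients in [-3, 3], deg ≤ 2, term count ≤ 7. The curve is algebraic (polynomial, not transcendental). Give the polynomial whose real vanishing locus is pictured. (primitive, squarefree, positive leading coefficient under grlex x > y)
3*x^2 + 3*x*y + x + 2*y - 2

(a) The degree is 2 — the shape is more complex than any degree-1 curve.
(b) From the axis intercepts and sections: one y-axis crossing is at y = 1; it crosses the x-axis at the gridline x = -1.
(c) Putting this together gives p.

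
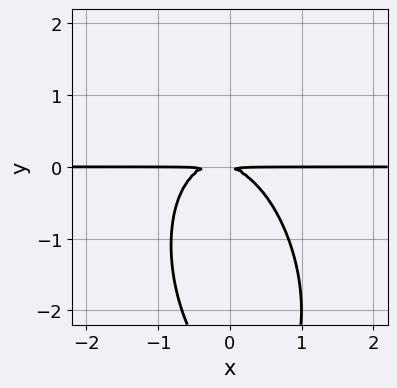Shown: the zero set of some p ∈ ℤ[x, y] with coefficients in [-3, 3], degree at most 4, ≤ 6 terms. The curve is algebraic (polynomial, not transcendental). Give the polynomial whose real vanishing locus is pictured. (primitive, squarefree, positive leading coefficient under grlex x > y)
First, the degree is 3 — a generic line meets the curve in up to 3 points.
Next, against the integer gridlines: every point of the x-axis in the box is on the curve.
Finally, putting this together gives p.

3*x^2*y + x*y^2 + y^3 + x*y + 3*y^2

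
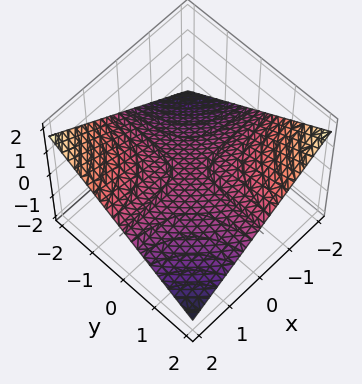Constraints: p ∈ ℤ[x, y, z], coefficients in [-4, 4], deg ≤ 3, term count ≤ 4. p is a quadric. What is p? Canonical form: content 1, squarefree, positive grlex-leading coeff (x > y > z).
1. deg p = 2. A saddle surface; a quadric.
2. Observable constraints: one z-axis crossing is at z = 0; the visible y-axis segment lies entirely on the surface.
3. These observations pin down the coefficients. Check: (-2, 0, 0) on the x-axis lies on the surface, and p(-2, 0, 0) = 0. ✓

x*y + 3*z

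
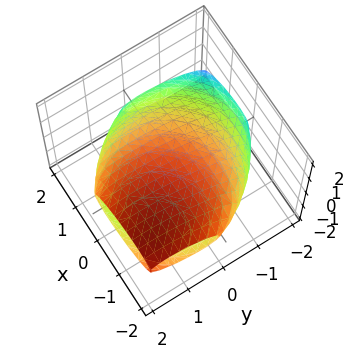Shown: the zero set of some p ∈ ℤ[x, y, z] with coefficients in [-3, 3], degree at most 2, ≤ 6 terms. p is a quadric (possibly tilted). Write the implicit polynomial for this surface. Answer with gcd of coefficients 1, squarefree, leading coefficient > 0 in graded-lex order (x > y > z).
1. Degree: a generic line meets the surface in up to 2 points, so deg p = 2.
2. Checking where it meets the axes: the z-axis gridline crossings are at z ∈ {-1, 1}.
3. Matching integer coefficients to the picture gives p.

x^2 + 2*x*z + y^2 - 2*y*z + 3*z^2 - 3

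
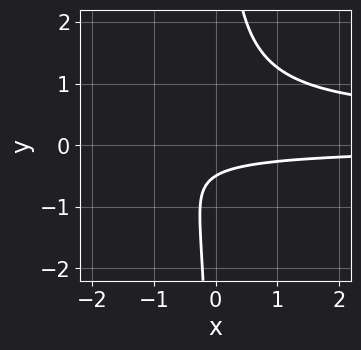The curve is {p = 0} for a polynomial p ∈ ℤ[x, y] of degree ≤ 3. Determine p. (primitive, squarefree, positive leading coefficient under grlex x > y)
deg p = 3.
Reading off the gridlines: no x-intercept at any integer in the box.
These observations pin down the coefficients.

3*x*y^2 - x*y - 2*y - 1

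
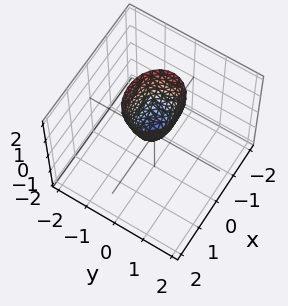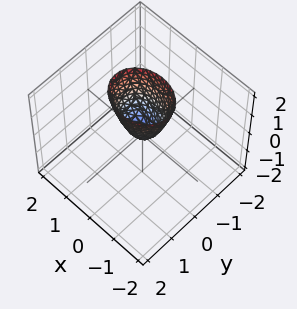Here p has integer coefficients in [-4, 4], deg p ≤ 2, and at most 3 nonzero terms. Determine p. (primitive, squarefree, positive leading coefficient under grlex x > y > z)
2*x^2 + 3*y^2 - z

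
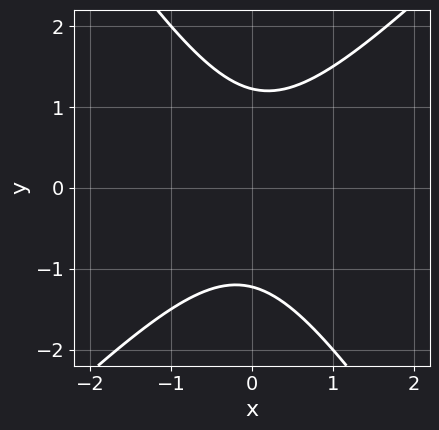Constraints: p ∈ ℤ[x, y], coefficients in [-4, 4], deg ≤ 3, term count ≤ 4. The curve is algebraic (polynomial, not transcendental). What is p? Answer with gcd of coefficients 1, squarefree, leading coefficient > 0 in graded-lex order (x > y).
First, deg p = 2. The shape is more complex than any degree-1 curve.
Then, reading off the gridlines: no x-intercept at any integer in the box.
Finally, solving for integer coefficients yields p as stated.

3*x^2 - x*y - 2*y^2 + 3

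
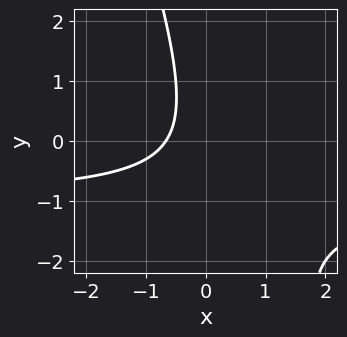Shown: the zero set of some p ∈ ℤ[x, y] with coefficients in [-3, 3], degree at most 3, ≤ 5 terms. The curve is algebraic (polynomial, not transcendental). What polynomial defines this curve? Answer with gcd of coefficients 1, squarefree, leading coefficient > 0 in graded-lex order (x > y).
First, degree: a generic line meets the curve in up to 2 points, so deg p = 2.
Then, against the integer gridlines: no y-intercept at any integer in the box.
Finally, the integer polynomial consistent with all of this is the stated p.

3*x*y + y^2 + 3*x + 2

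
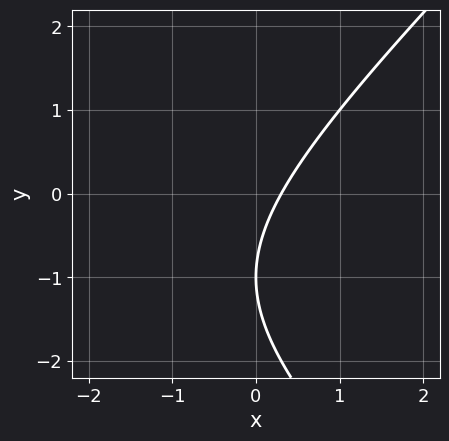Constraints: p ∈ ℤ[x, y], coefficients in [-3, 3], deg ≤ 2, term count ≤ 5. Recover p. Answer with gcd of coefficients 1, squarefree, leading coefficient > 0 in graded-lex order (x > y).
x^2 - y^2 + 3*x - 2*y - 1

First, the degree is 2 — a generic line meets the curve in up to 2 points.
Next, observable constraints: it crosses the y-axis at the gridline y = -1.
Finally, the integer polynomial consistent with all of this is the stated p.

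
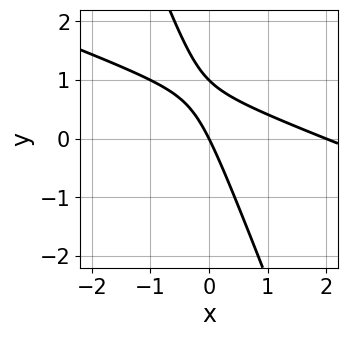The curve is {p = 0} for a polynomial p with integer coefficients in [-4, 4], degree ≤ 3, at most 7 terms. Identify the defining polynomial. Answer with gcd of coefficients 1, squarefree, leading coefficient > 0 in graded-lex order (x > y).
x^2 + 3*x*y + y^2 - 2*x - y

1. Degree: the shape is more complex than any degree-1 curve, so deg p = 2.
2. From the axis intercepts and sections: among the integer gridlines, it crosses the x-axis at x ∈ {0, 2}; among the integer gridlines, it crosses the y-axis at y ∈ {0, 1}.
3. These observations pin down the coefficients.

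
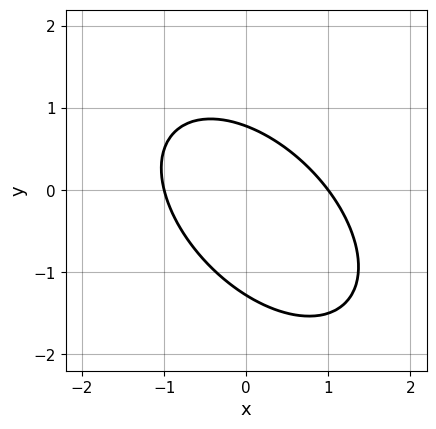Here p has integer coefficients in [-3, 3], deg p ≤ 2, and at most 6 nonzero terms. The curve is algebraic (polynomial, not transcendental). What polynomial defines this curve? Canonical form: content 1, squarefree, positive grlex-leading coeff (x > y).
2*x^2 + 2*x*y + 2*y^2 + y - 2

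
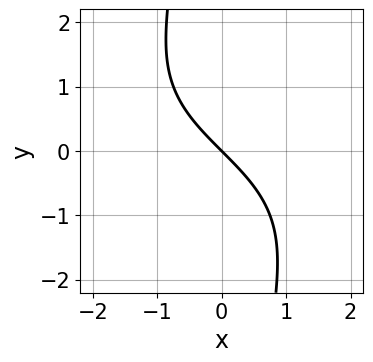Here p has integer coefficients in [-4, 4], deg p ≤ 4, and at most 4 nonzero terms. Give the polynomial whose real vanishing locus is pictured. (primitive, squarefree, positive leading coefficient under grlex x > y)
First, degree: a generic line meets the curve in up to 3 points, so deg p = 3.
Then, reading off the gridlines: one x-axis crossing is at x = 0; it meets the y-axis at y = 0 (among the integer gridlines).
Finally, fitting integer coefficients to these (and the overall shape) gives p.

x*y^2 + 3*x + 3*y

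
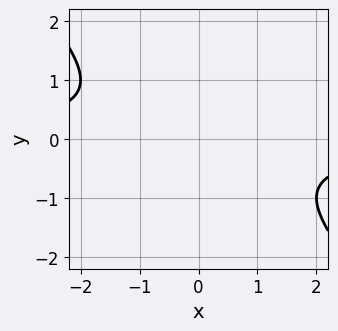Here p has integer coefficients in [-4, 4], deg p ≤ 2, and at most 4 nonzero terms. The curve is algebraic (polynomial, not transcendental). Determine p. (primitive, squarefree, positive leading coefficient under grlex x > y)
The degree is 2 — a generic line meets the curve in up to 2 points.
From the axis intercepts and sections: no y-intercept at any integer in the box; no x-intercept at any integer in the box.
These observations pin down the coefficients.

x*y + y^2 + 1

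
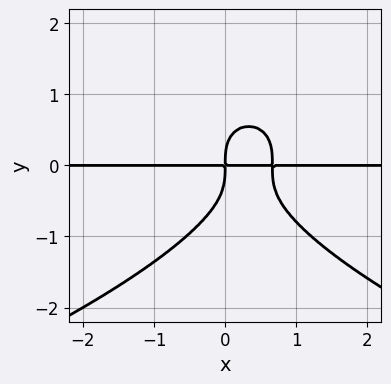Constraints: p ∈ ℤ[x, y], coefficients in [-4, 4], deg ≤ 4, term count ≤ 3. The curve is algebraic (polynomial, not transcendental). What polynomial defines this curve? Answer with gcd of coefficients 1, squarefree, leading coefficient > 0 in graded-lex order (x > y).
1. deg p = 4. The shape is more complex than any degree-3 curve.
2. From the visible intercepts: the visible x-axis segment lies entirely on the curve.
3. Fitting integer coefficients to these (and the overall shape) gives p.

2*y^4 + 3*x^2*y - 2*x*y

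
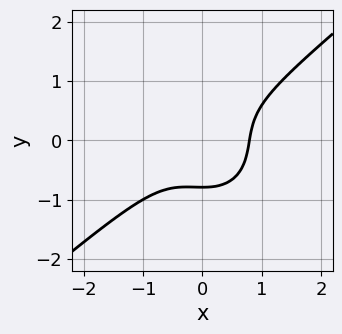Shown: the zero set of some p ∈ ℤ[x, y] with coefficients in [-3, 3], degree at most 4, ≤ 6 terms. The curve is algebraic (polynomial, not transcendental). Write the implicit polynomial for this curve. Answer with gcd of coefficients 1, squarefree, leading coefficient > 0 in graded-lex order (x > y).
1. The degree is 3 — no degree-2 curve has this shape.
2. The integer polynomial consistent with all of this is the stated p.

2*x^3 - x^2*y - 2*y^3 - 1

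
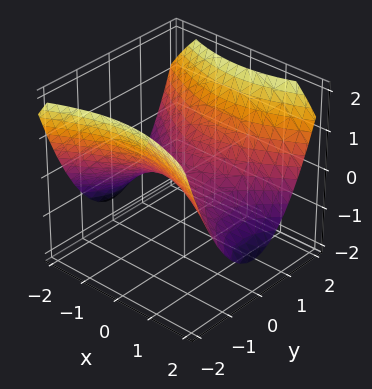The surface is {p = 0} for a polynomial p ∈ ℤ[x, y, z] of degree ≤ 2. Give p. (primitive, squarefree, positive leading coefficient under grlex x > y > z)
x^2 - 2*y^2 + 3*z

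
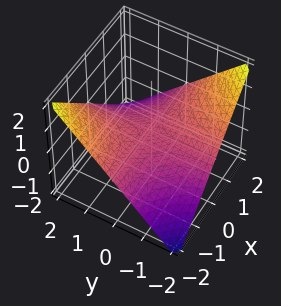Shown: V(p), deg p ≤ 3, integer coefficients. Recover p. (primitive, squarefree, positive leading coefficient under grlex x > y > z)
x*y + 2*z

First, degree: a hyperbolic paraboloid; a quadric, so deg p = 2.
Next, checking where it meets the axes: the visible x-axis segment lies entirely on the surface; every point of the y-axis in the box is on the surface; one z-axis crossing is at z = 0.
Finally, solving for integer coefficients yields p as stated.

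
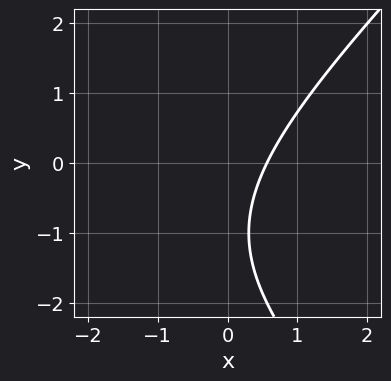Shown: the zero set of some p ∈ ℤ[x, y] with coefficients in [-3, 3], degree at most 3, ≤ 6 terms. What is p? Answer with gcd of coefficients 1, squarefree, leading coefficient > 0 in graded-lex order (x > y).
x^2 - y^2 + 3*x - 2*y - 2

deg p = 2. No degree-1 curve has this shape.
Reading off the gridlines: no y-intercept at any integer in the box.
Fitting integer coefficients to these (and the overall shape) gives p.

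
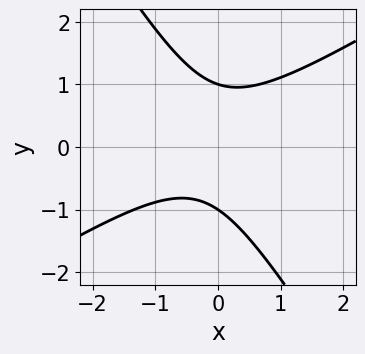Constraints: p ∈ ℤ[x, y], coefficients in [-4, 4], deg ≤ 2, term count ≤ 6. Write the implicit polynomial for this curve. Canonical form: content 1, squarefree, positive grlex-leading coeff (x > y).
3*x^2 - 3*x*y - 3*y^2 + x + 3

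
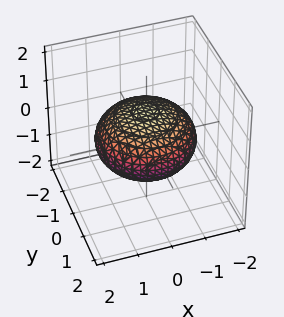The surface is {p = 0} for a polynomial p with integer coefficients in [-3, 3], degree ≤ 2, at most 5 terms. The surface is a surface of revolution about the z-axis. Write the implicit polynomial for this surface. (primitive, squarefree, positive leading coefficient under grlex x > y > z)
x^2 + y^2 + 2*z^2 - 2

First, the degree is 2 — a generic line meets the surface in up to 2 points.
Then, by symmetry, the z-axis is an axis of rotation, so x and y enter only as x² + y².
Next, checking where it meets the axes: a circular section at z = 0 has radius between 1 and 2; among the integer gridlines, it crosses the z-axis at z ∈ {-1, 1}.
Finally, matching integer coefficients to the picture gives p.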